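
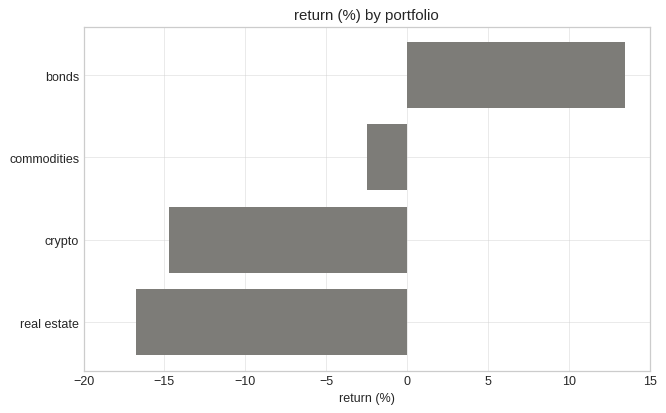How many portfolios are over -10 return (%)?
2

Above -10: bonds, commodities.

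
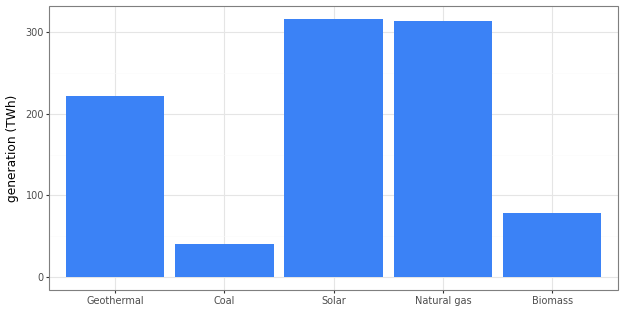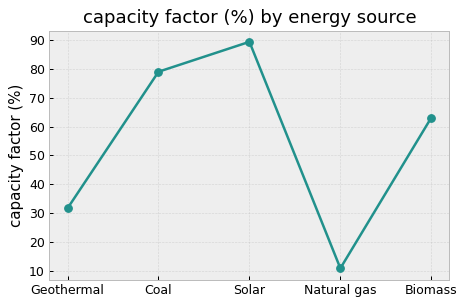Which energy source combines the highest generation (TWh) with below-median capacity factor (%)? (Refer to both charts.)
Chart 2 median capacity factor (%) ≈ 60; below-median energy sources: Geothermal, Natural gas. Among those, Natural gas has the highest generation (TWh) (≈ 300).

Natural gas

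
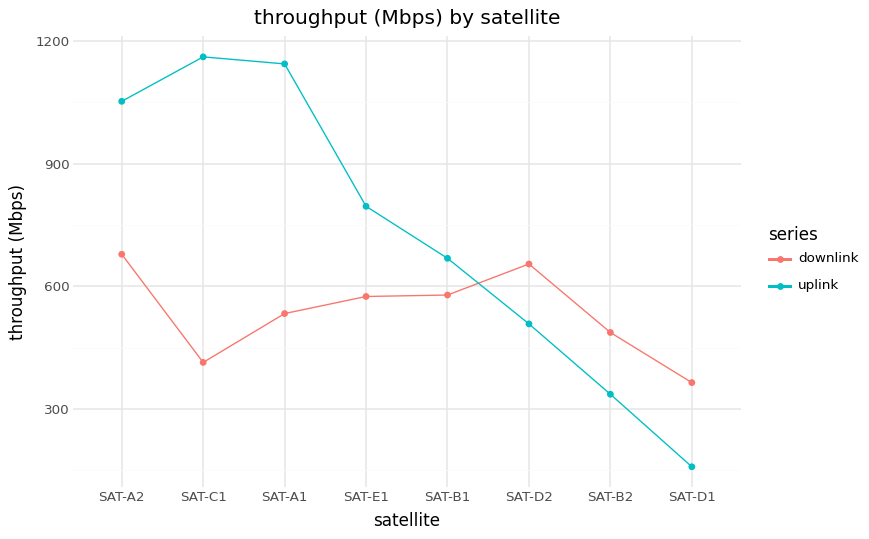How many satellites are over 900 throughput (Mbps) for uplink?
3

Above 900: SAT-A2, SAT-C1, SAT-A1.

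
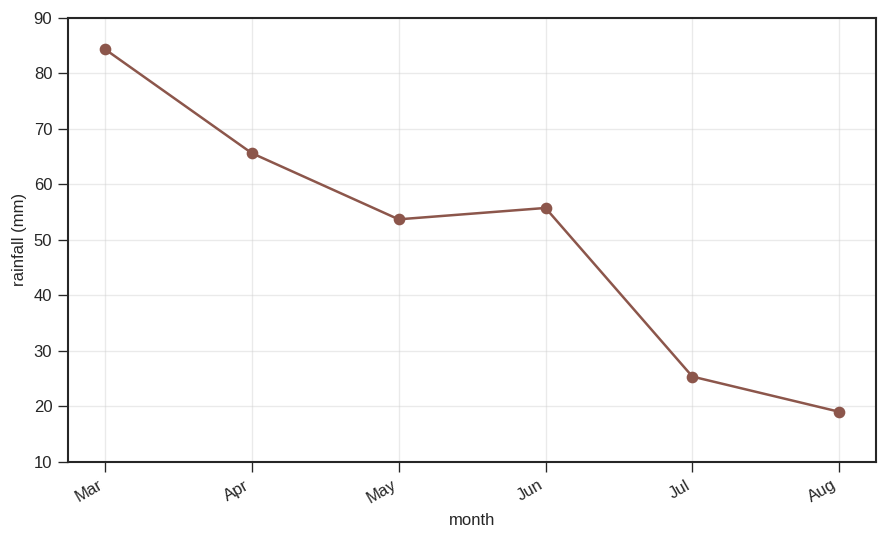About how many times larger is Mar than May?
≈ 1.6×

Mar ≈ 80, May ≈ 50; 80/50 ≈ 1.6.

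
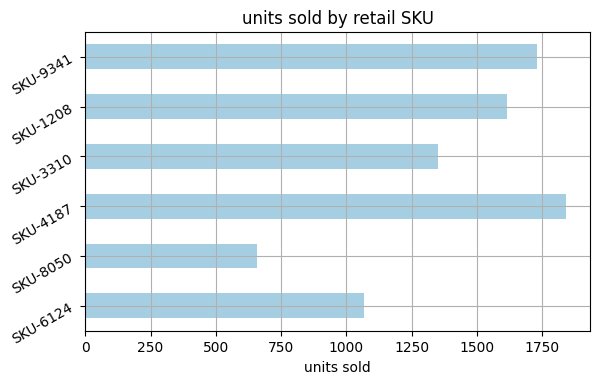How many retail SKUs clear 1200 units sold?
Above 1200: SKU-4187, SKU-3310, SKU-1208, SKU-9341.

4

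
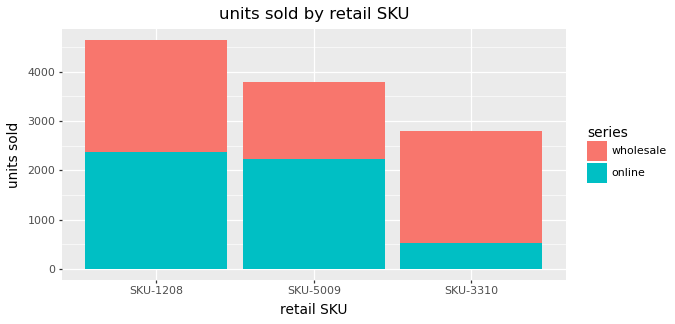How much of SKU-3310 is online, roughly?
≈ 500

online top ≈ 500, bottom ≈ 0; segment ≈ 500.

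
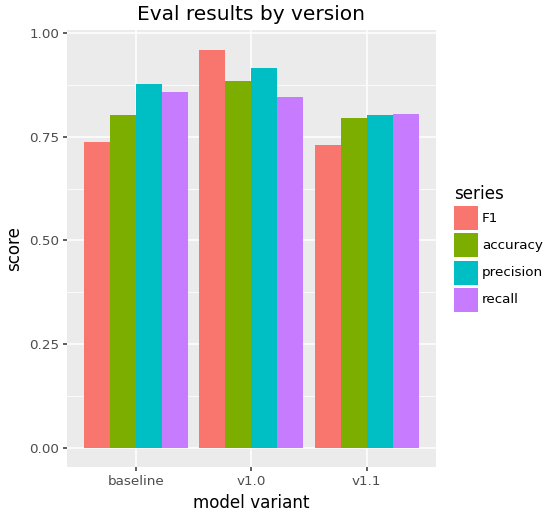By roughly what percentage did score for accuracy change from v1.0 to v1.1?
v1.0 ≈ 0.9, v1.1 ≈ 0.8; (0.8 − 0.9) / 0.9 ≈ -11.1%.

≈ -11.1%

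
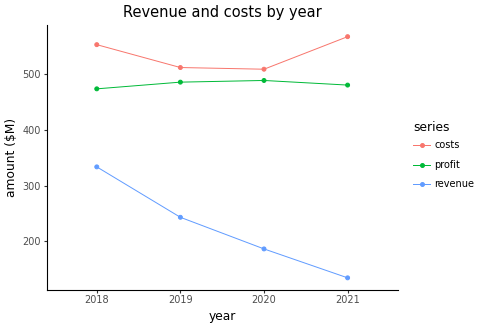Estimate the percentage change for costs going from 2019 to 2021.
2019 ≈ 500, 2021 ≈ 550; (550 − 500) / 500 ≈ +10%.

≈ +10%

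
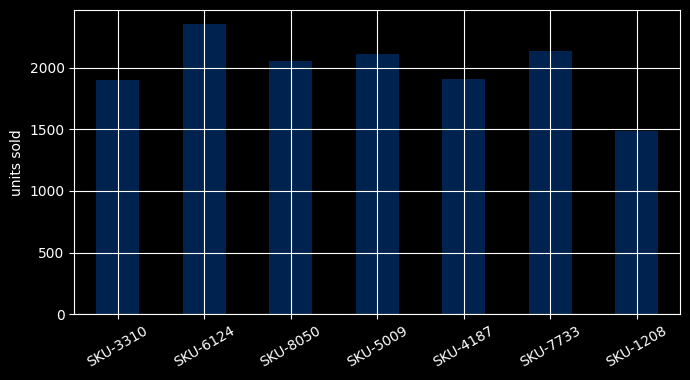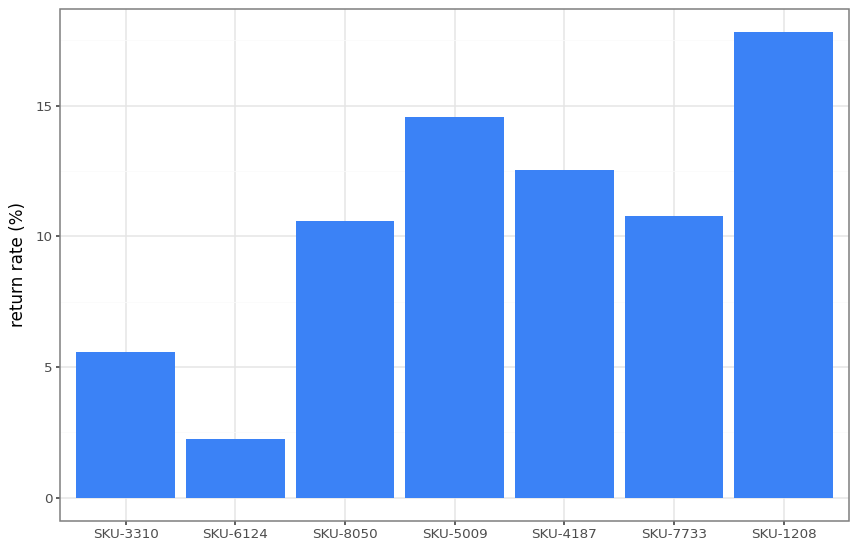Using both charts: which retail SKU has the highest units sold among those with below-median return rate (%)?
Chart 2 median return rate (%) ≈ 10; below-median retail SKUs: SKU-3310, SKU-6124, SKU-8050. Among those, SKU-6124 has the highest units sold (≈ 2500).

SKU-6124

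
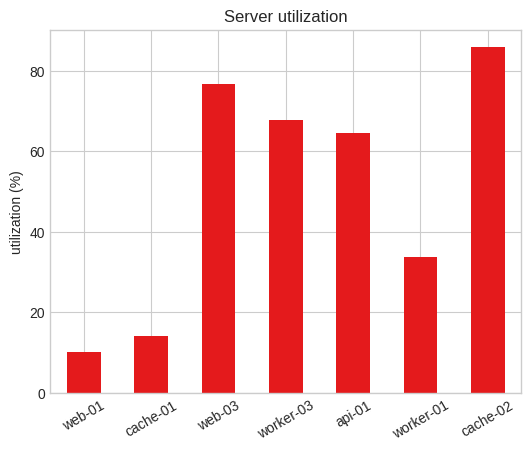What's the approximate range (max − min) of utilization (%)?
Max cache-02 ≈ 90, min web-01 ≈ 10; range ≈ 80.

≈ 80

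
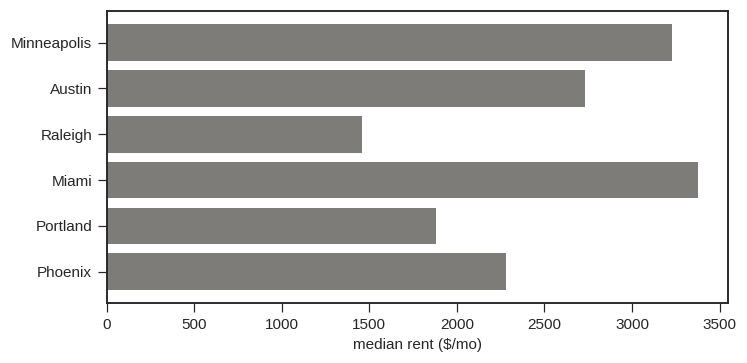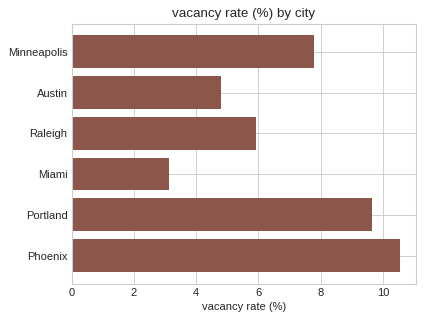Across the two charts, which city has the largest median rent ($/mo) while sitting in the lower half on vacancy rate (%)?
Chart 2 median vacancy rate (%) ≈ 7; below-median cities: Austin, Raleigh, Miami. Among those, Miami has the highest median rent ($/mo) (≈ 3500).

Miami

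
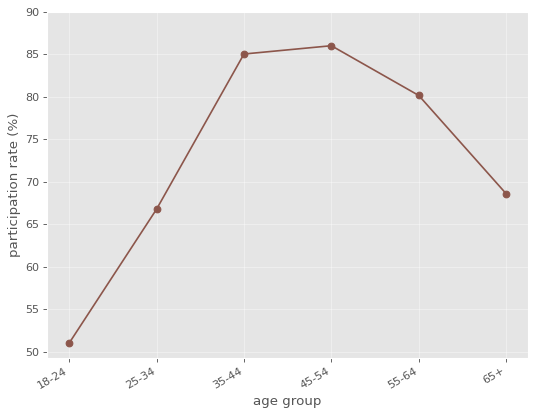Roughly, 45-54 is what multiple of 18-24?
≈ 1.7×

45-54 ≈ 85, 18-24 ≈ 50; 85/50 ≈ 1.7.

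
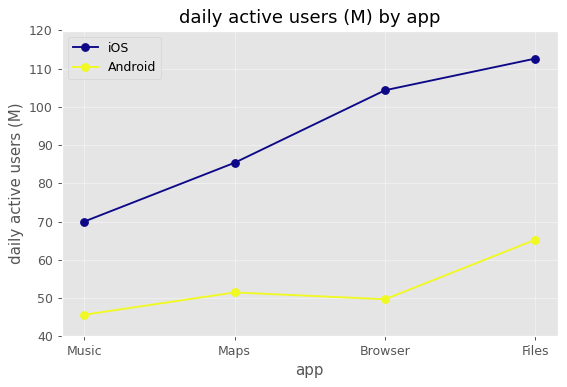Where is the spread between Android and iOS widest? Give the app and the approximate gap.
Browser: Android ≈ 50, iOS ≈ 100 → gap ≈ 50. Next-largest (Files) is only ≈ 40.

Browser, ≈ 50 M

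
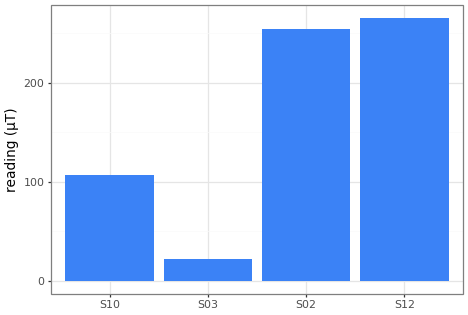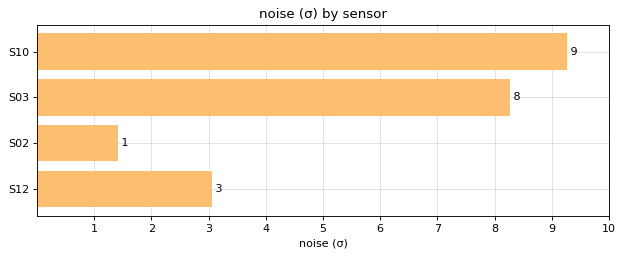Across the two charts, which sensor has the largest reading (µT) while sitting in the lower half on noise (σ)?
Chart 2 median noise (σ) ≈ 6; below-median sensors: S02, S12. Among those, S12 has the highest reading (µT) (≈ 275).

S12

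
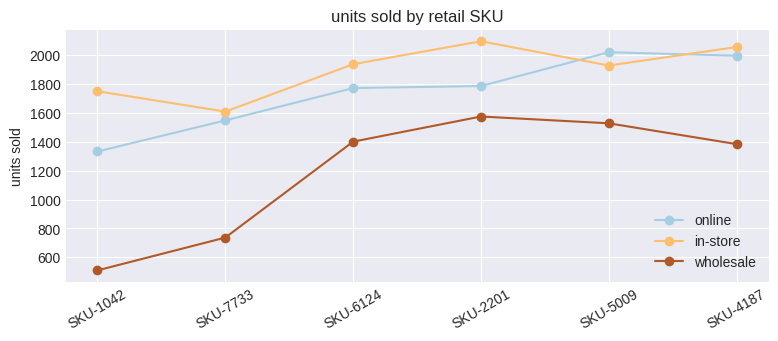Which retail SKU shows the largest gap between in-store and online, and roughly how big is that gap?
SKU-1042: in-store ≈ 1800, online ≈ 1400 → gap ≈ 400. Next-largest (SKU-2201) is only ≈ 200.

SKU-1042, ≈ 400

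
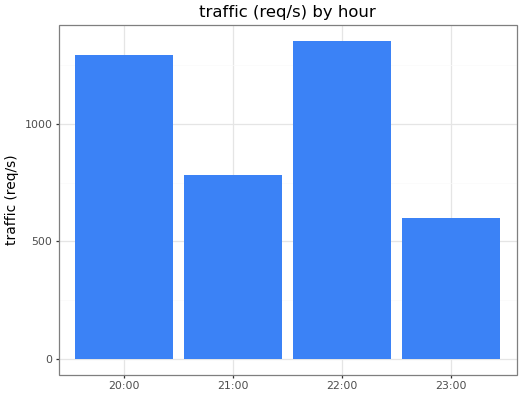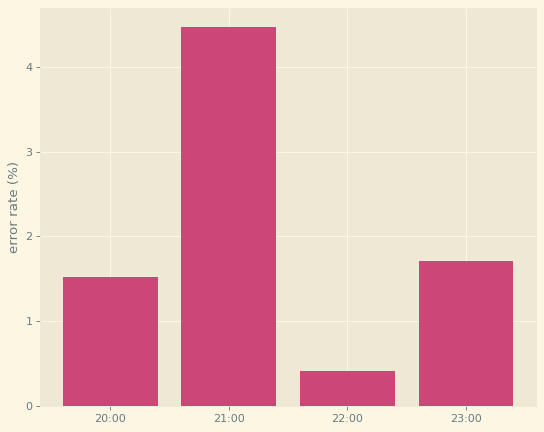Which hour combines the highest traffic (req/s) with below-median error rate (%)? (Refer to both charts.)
22:00

Chart 2 median error rate (%) ≈ 1.5; below-median hours: 20:00, 22:00. Among those, 22:00 has the highest traffic (req/s) (≈ 1400).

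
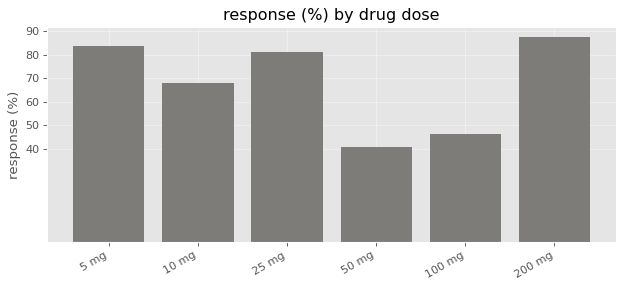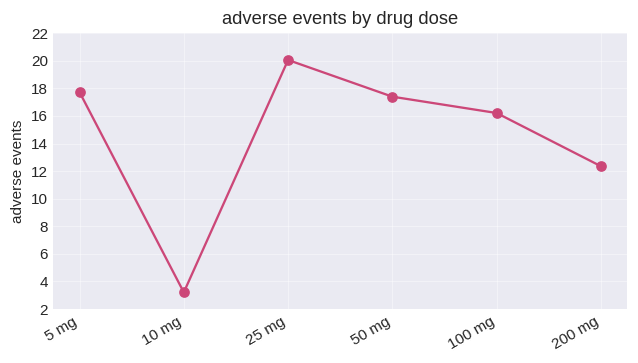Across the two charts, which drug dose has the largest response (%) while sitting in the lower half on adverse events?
200 mg

Chart 2 median adverse events ≈ 16; below-median drug doses: 10 mg, 100 mg, 200 mg. Among those, 200 mg has the highest response (%) (≈ 90).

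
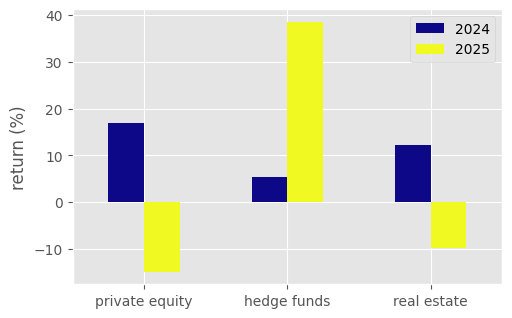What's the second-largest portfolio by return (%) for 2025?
real estate

Top 3 for 2025: hedge funds ≈ 40, real estate ≈ -10, private equity ≈ -15.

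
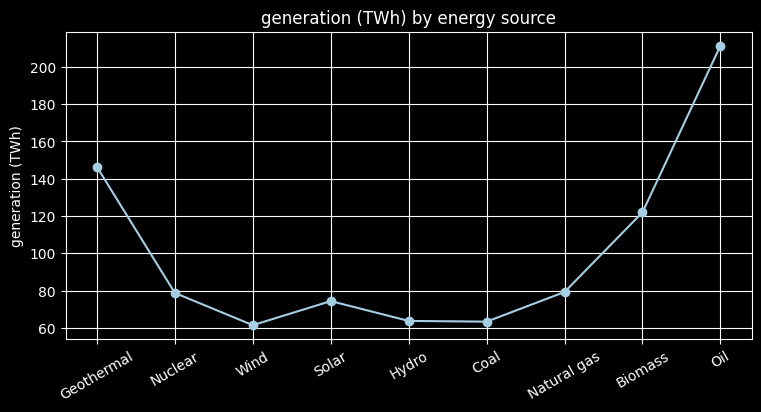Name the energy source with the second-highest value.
Top 3: Oil ≈ 220, Geothermal ≈ 140, Biomass ≈ 120.

Geothermal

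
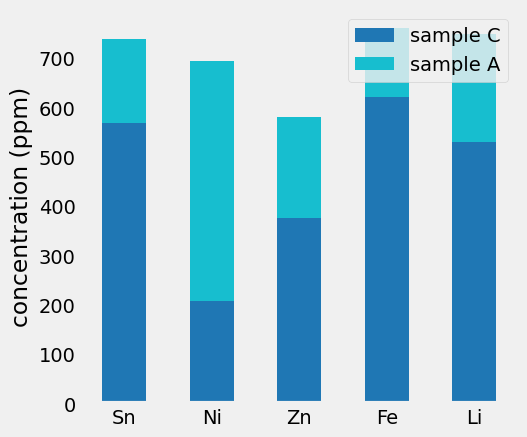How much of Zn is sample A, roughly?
sample A top ≈ 600, bottom ≈ 400; segment ≈ 200.

≈ 200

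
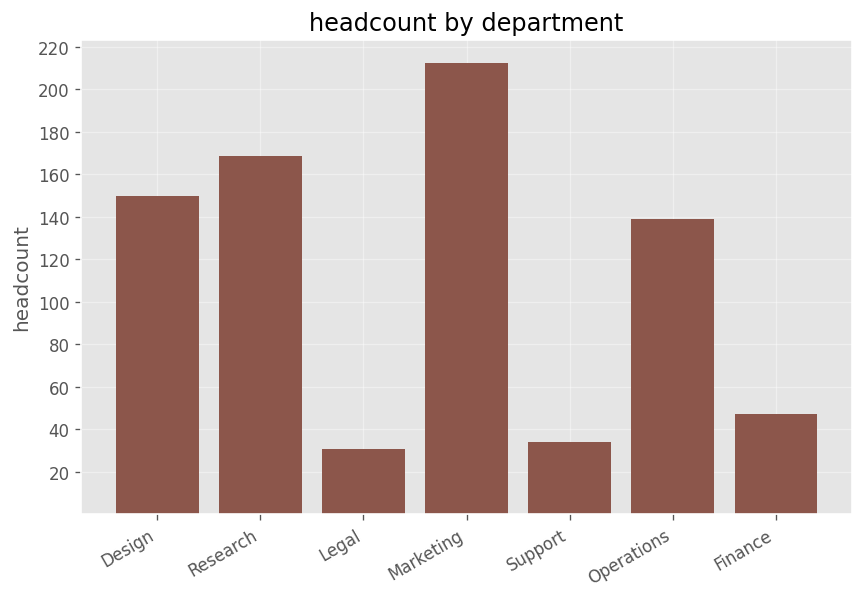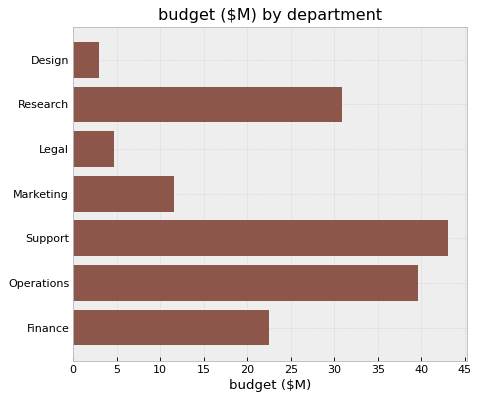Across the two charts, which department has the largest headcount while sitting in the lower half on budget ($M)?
Marketing

Chart 2 median budget ($M) ≈ 20; below-median departments: Design, Legal, Marketing. Among those, Marketing has the highest headcount (≈ 220).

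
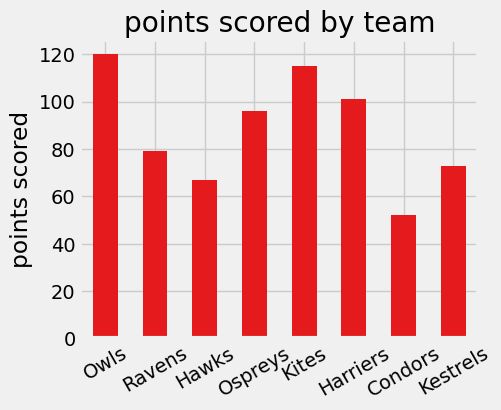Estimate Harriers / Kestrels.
Harriers ≈ 100, Kestrels ≈ 70; 100/70 ≈ 1.43.

≈ 1.43×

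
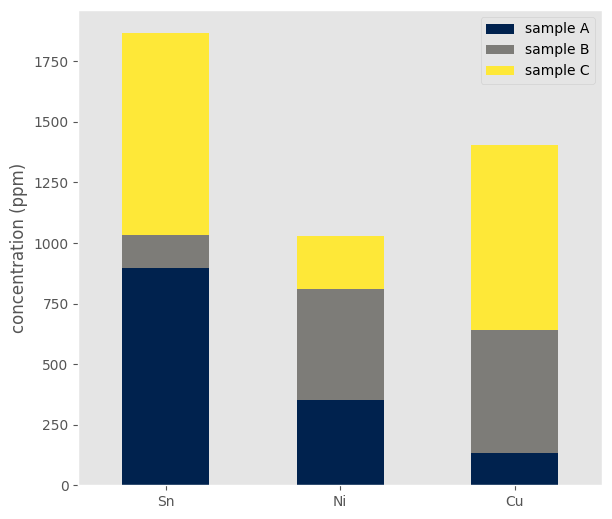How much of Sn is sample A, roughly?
≈ 800

sample A top ≈ 800, bottom ≈ 0; segment ≈ 800.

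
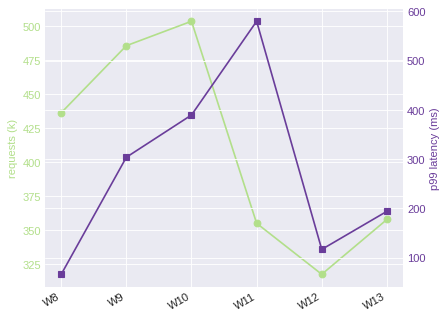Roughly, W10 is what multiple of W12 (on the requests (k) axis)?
W10 ≈ 500, W12 ≈ 320; 500/320 ≈ 1.56.

≈ 1.56×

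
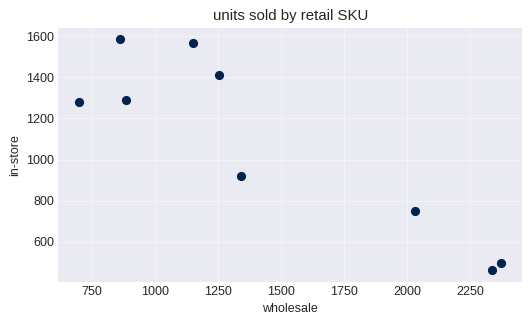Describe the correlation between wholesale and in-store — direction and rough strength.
negative, strong

Points are negatively correlated; strong (|r| ≈ 0.9).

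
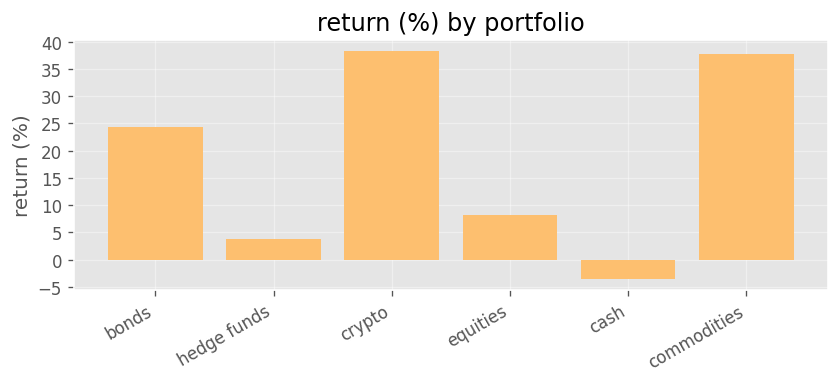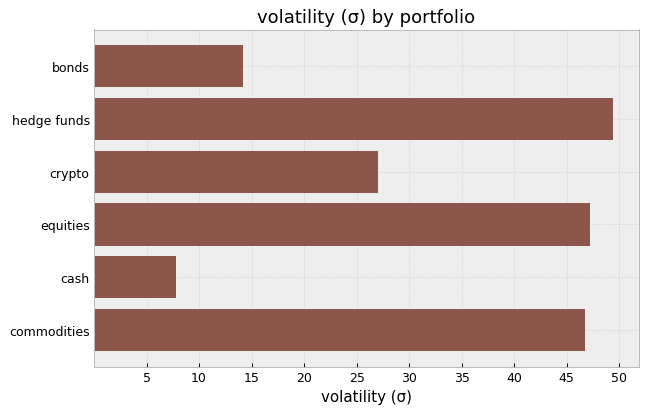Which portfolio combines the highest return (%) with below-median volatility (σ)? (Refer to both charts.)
Chart 2 median volatility (σ) ≈ 35; below-median portfolios: bonds, crypto, cash. Among those, crypto has the highest return (%) (≈ 40).

crypto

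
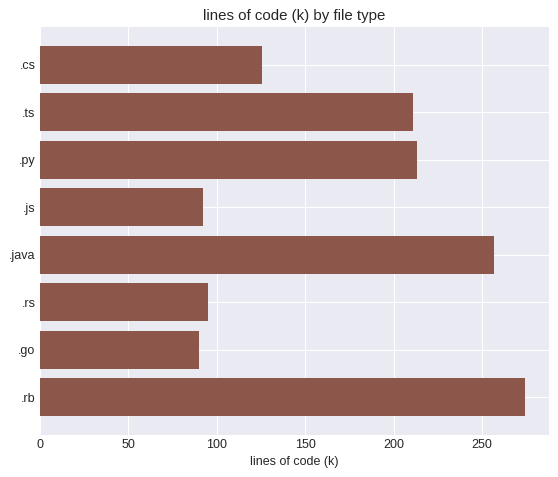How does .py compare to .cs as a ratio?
≈ 1.8×

.py ≈ 225, .cs ≈ 125; 225/125 ≈ 1.8.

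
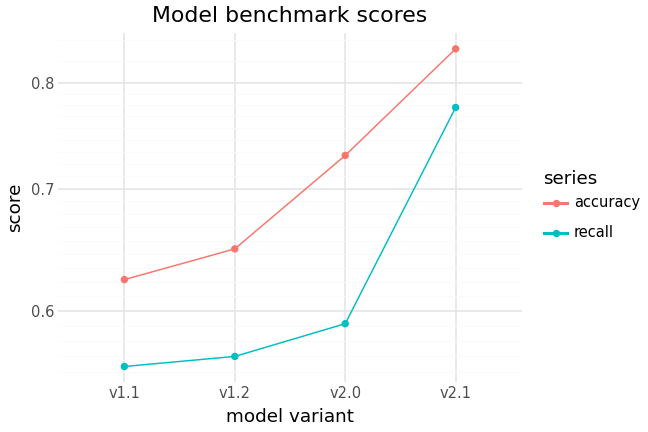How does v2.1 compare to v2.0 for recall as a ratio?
≈ 1.33×

v2.1 ≈ 0.80, v2.0 ≈ 0.60; 0.80/0.60 ≈ 1.33.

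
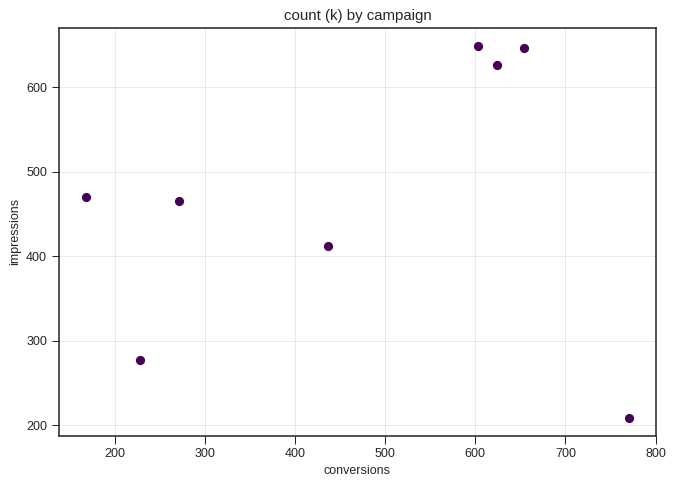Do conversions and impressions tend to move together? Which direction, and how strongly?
Points are roughly uncorrelated; weak (|r| ≈ 0.2).

no clear correlation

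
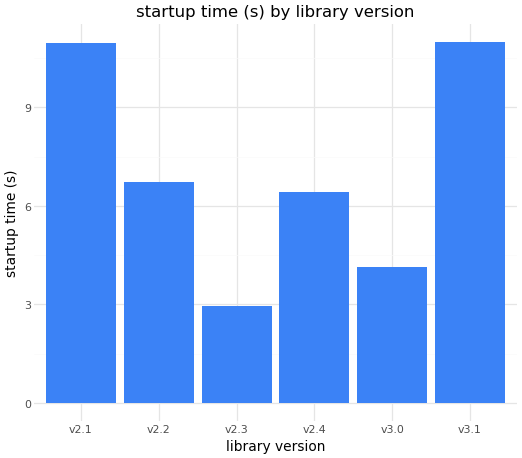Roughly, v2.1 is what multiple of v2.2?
v2.1 ≈ 11, v2.2 ≈ 7; 11/7 ≈ 1.57.

≈ 1.57×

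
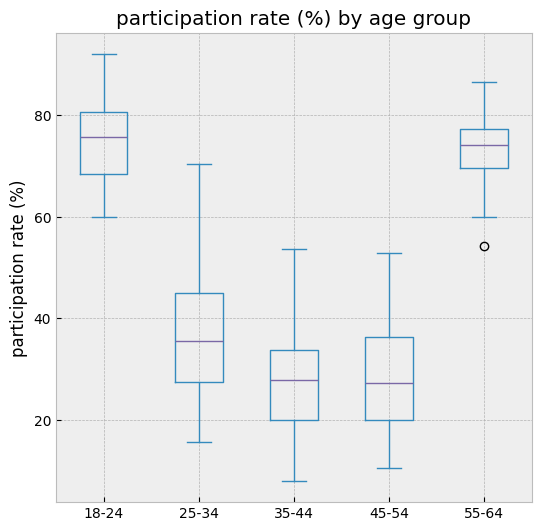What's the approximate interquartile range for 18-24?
≈ 10

Q3 ≈ 80, Q1 ≈ 70; IQR ≈ 10.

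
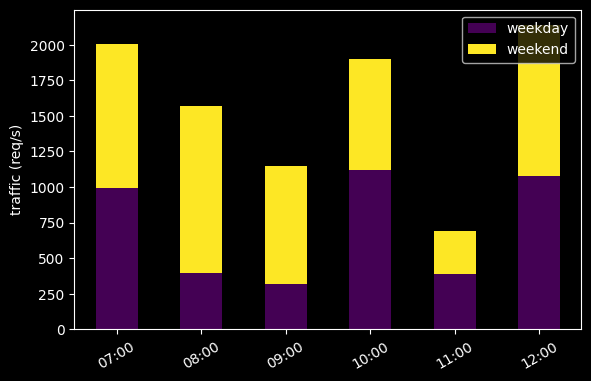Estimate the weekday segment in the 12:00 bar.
≈ 1000

weekday top ≈ 1000, bottom ≈ 0; segment ≈ 1000.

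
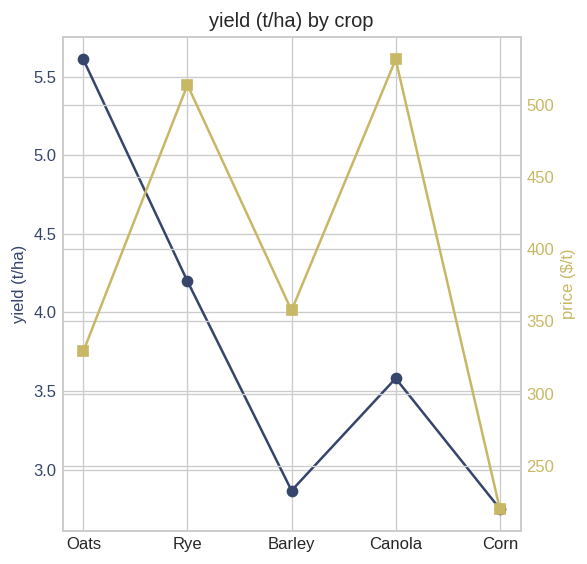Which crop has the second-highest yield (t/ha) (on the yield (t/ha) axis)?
Rye

Top 3 (on the yield (t/ha) axis): Oats ≈ 5.5, Rye ≈ 4.0, Canola ≈ 3.5.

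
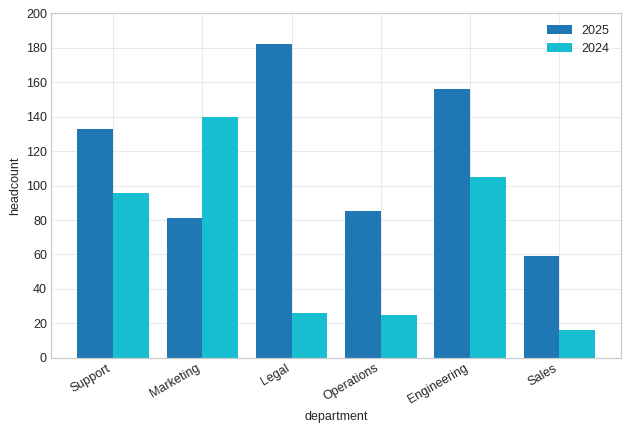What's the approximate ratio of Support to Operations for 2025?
Support ≈ 140, Operations ≈ 80; 140/80 ≈ 1.75.

≈ 1.75×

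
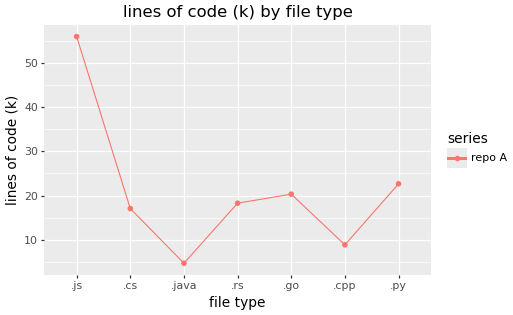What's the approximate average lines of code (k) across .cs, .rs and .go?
≈ 18

(15 + 20 + 20) / 3 ≈ 18.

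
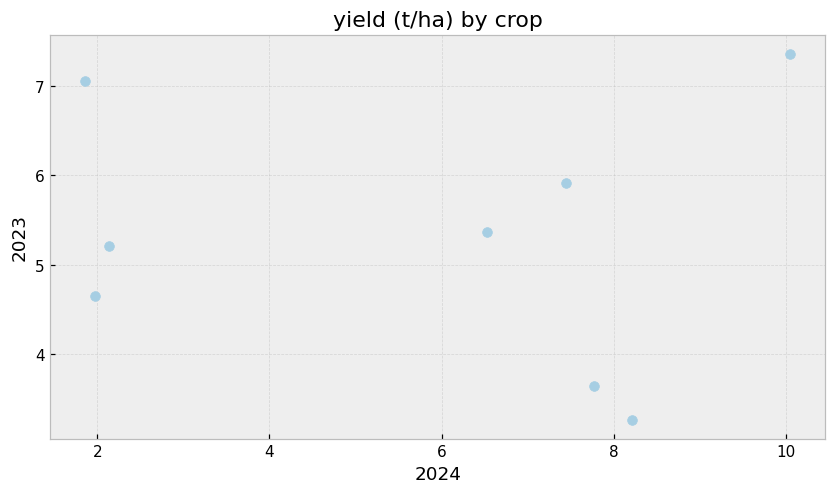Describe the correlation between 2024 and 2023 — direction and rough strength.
no clear correlation

Points are roughly uncorrelated; weak (|r| ≈ 0.1).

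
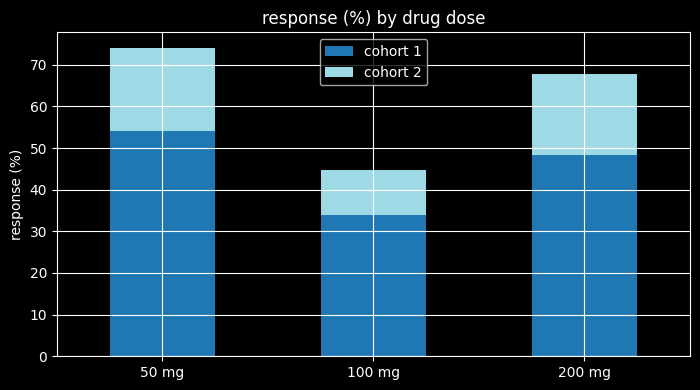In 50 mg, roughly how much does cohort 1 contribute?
≈ 50

cohort 1 top ≈ 50, bottom ≈ 0; segment ≈ 50.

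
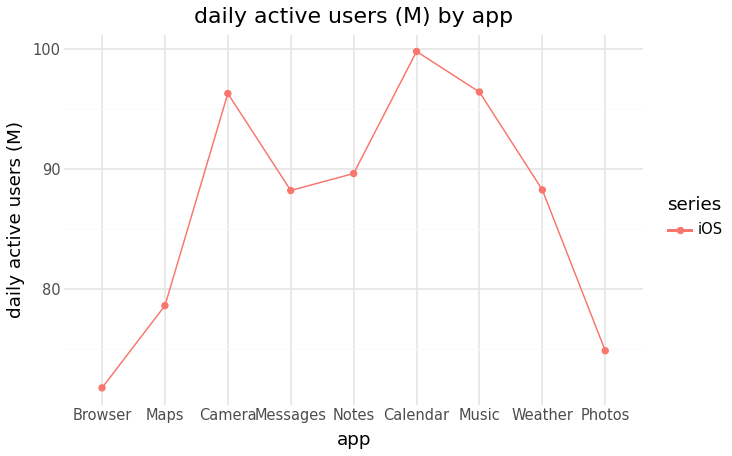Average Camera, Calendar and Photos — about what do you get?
≈ 90

(95 + 100 + 75) / 3 ≈ 90.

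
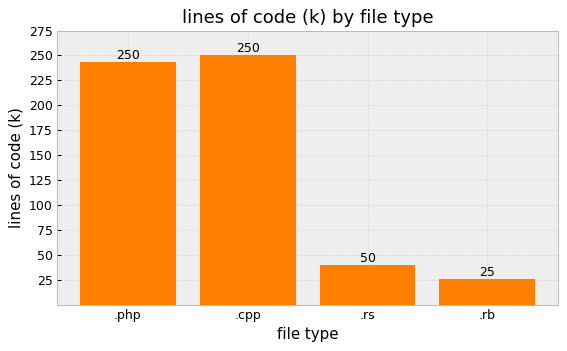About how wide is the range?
Max .cpp ≈ 250, min .rb ≈ 25; range ≈ 225.

≈ 225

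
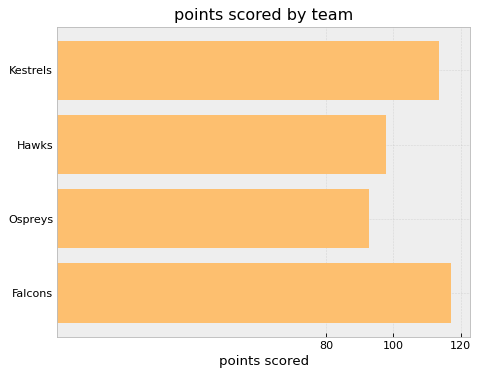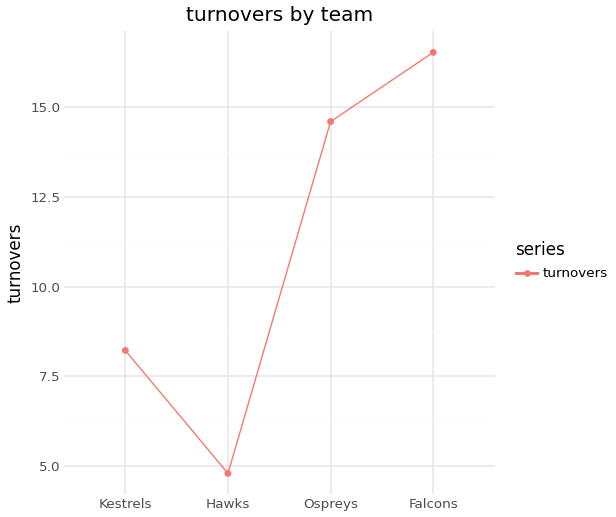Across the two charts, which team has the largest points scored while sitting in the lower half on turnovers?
Chart 2 median turnovers ≈ 12; below-median teams: Kestrels, Hawks. Among those, Kestrels has the highest points scored (≈ 120).

Kestrels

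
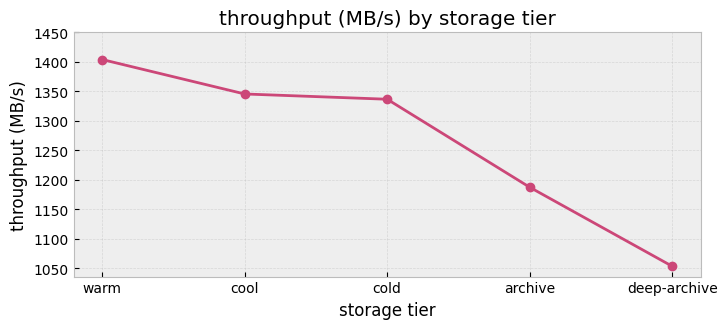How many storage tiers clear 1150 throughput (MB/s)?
Above 1150: warm, cool, cold, archive.

4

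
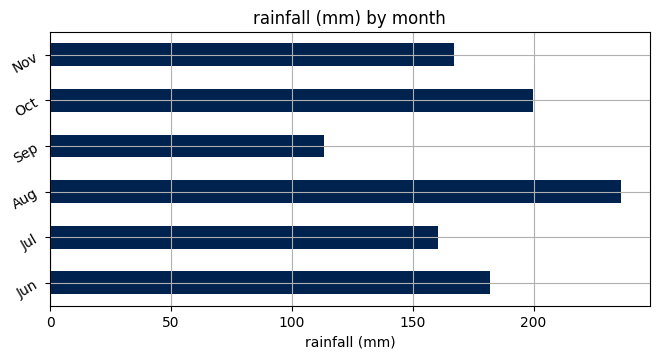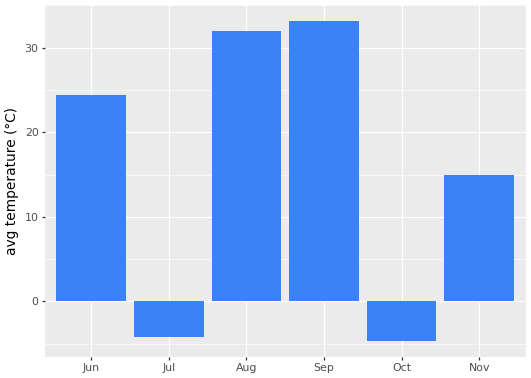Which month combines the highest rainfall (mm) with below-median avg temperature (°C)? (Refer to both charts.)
Chart 2 median avg temperature (°C) ≈ 20; below-median months: Jul, Oct, Nov. Among those, Oct has the highest rainfall (mm) (≈ 200).

Oct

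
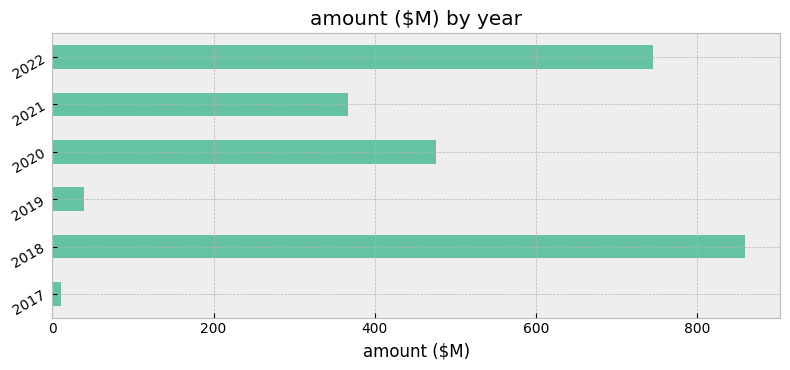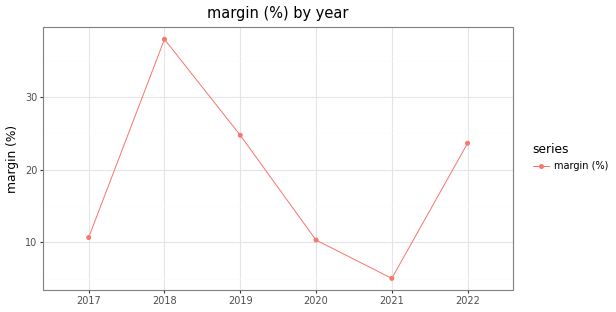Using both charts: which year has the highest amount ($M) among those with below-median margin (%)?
Chart 2 median margin (%) ≈ 15; below-median years: 2017, 2020, 2021. Among those, 2020 has the highest amount ($M) (≈ 500).

2020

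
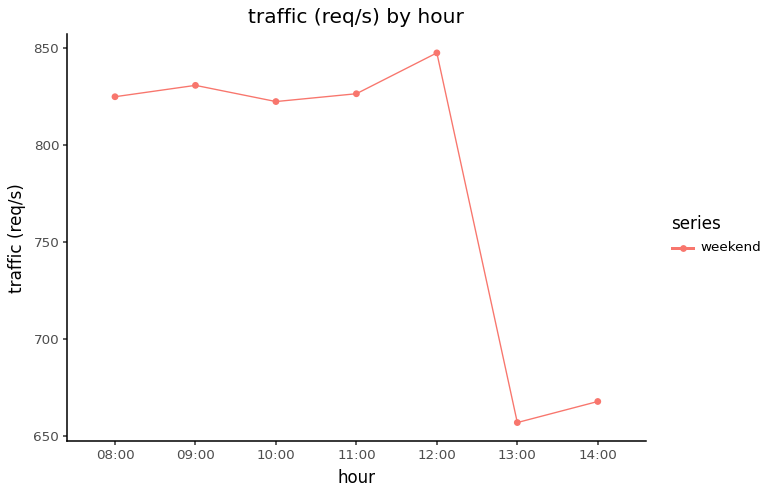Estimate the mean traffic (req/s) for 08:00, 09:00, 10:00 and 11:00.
≈ 825

(820 + 840 + 820 + 820) / 4 ≈ 825.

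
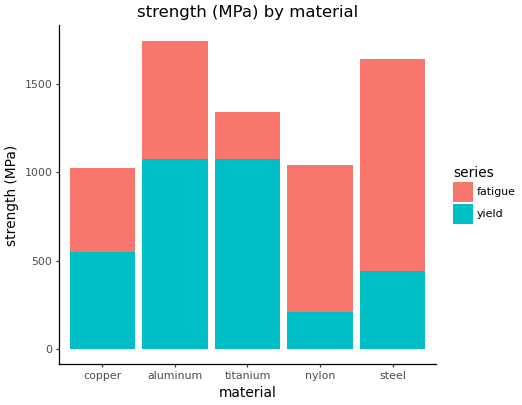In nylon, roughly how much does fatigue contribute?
≈ 800

fatigue top ≈ 1000, bottom ≈ 200; segment ≈ 800.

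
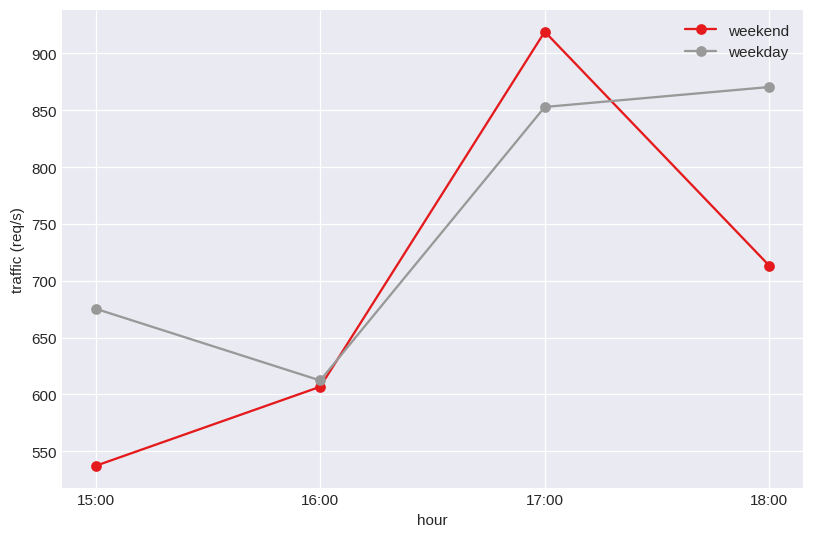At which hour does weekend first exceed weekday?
17:00

16:00: weekend ≈ 600 vs weekday ≈ 600 (not yet); 17:00: weekend ≈ 900 vs weekday ≈ 850 (first crossover).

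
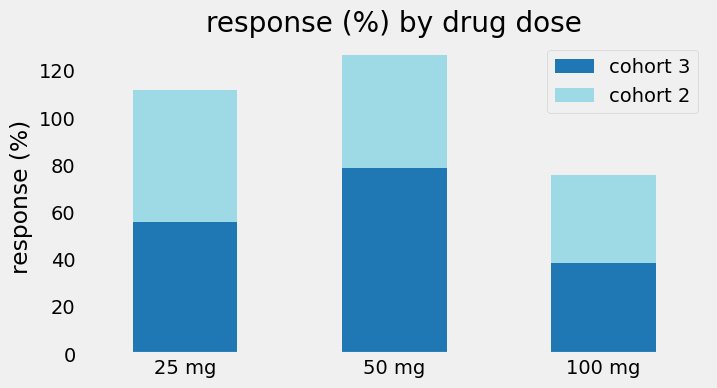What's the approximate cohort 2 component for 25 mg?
≈ 60

cohort 2 top ≈ 120, bottom ≈ 60; segment ≈ 60.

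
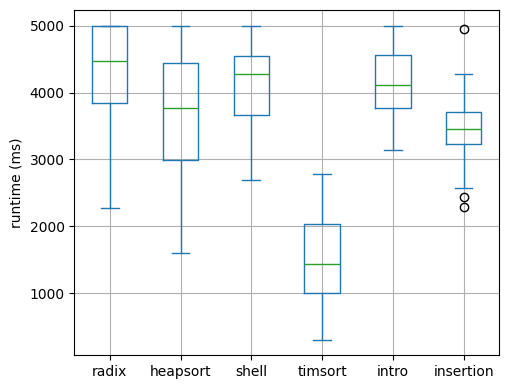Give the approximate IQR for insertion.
≈ 500

Q3 ≈ 3500, Q1 ≈ 3000; IQR ≈ 500.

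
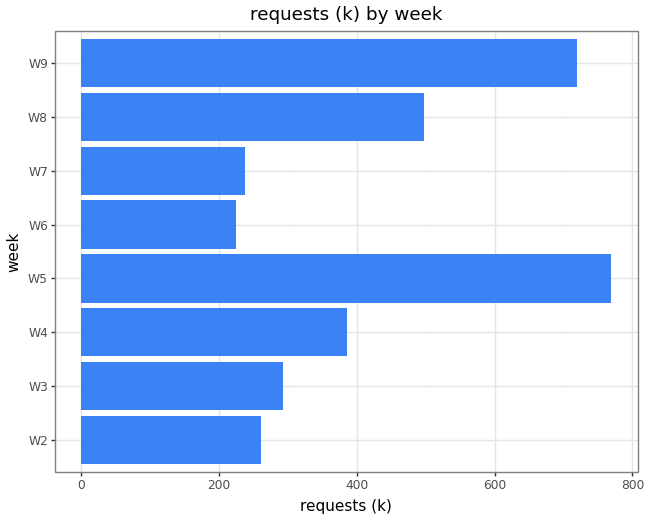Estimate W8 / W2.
≈ 1.67×

W8 ≈ 500, W2 ≈ 300; 500/300 ≈ 1.67.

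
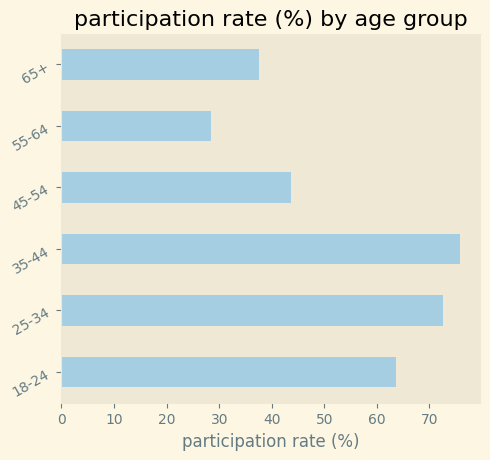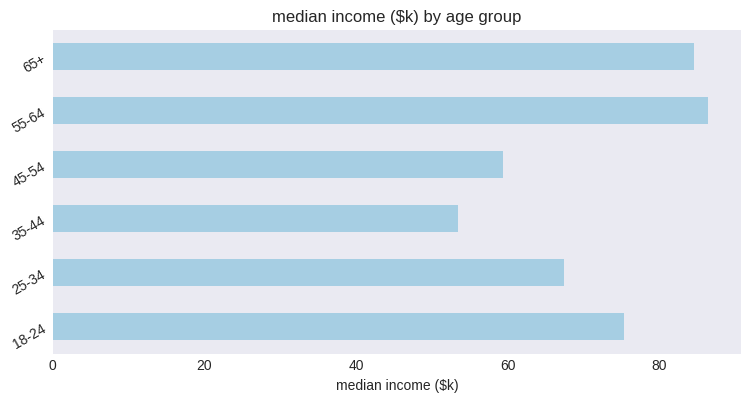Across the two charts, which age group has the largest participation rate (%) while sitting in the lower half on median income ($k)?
35-44

Chart 2 median median income ($k) ≈ 70; below-median age groups: 25-34, 35-44, 45-54. Among those, 35-44 has the highest participation rate (%) (≈ 80).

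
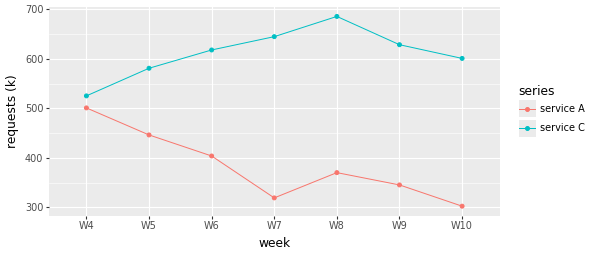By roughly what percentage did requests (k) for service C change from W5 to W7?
W5 ≈ 600, W7 ≈ 650; (650 − 600) / 600 ≈ +8.3%.

≈ +8.3%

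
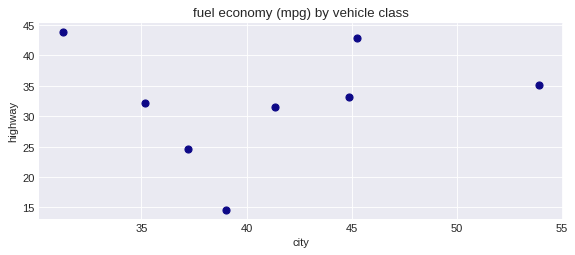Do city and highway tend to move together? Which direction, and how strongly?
Points are roughly uncorrelated; weak (|r| ≈ 0.1).

no clear correlation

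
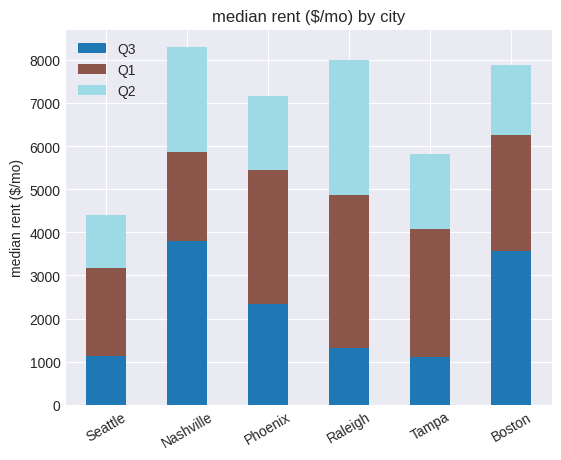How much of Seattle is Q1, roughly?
Q1 top ≈ 3000, bottom ≈ 1000; segment ≈ 2000.

≈ 2000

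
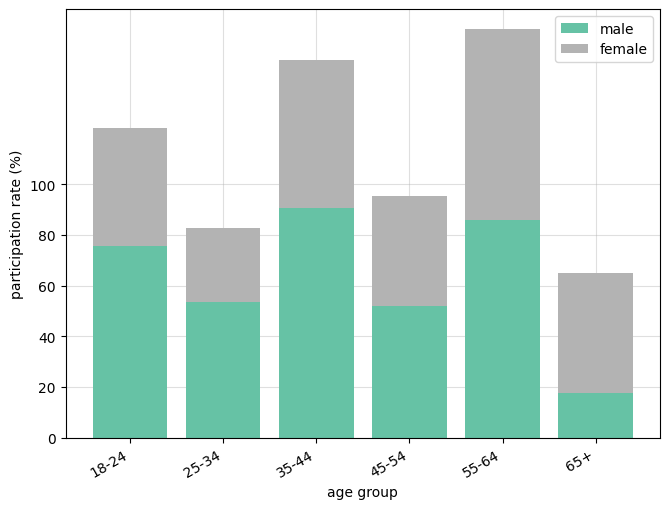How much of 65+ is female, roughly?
≈ 40

female top ≈ 60, bottom ≈ 20; segment ≈ 40.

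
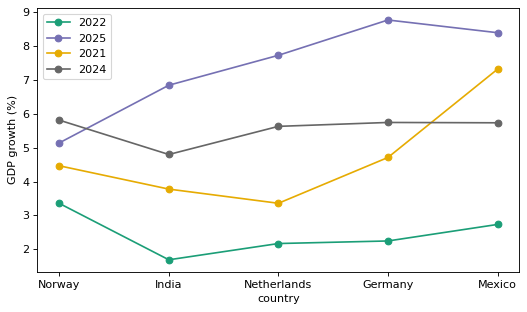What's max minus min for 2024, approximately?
Max Norway ≈ 6, min India ≈ 5; range ≈ 1.

≈ 1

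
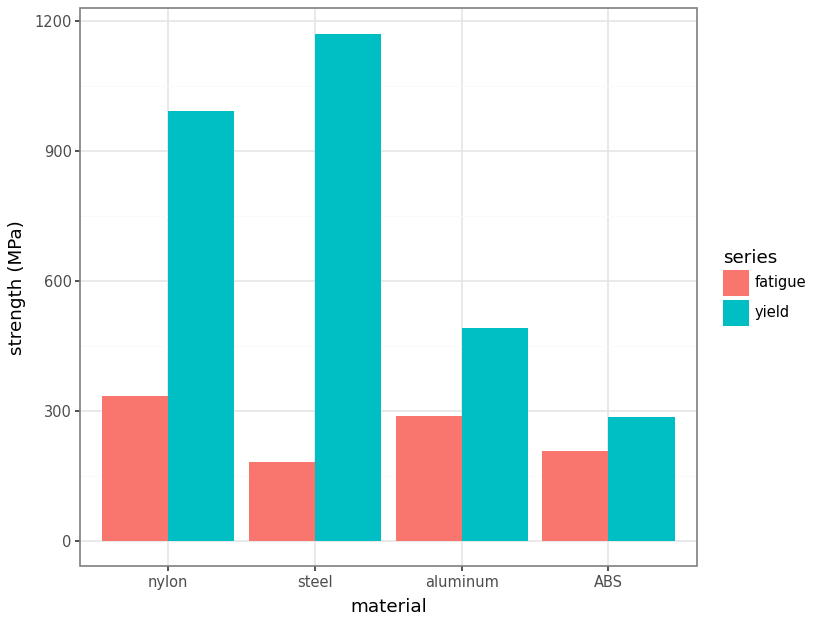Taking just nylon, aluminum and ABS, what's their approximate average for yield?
≈ 600

(1000 + 500 + 300) / 3 ≈ 600.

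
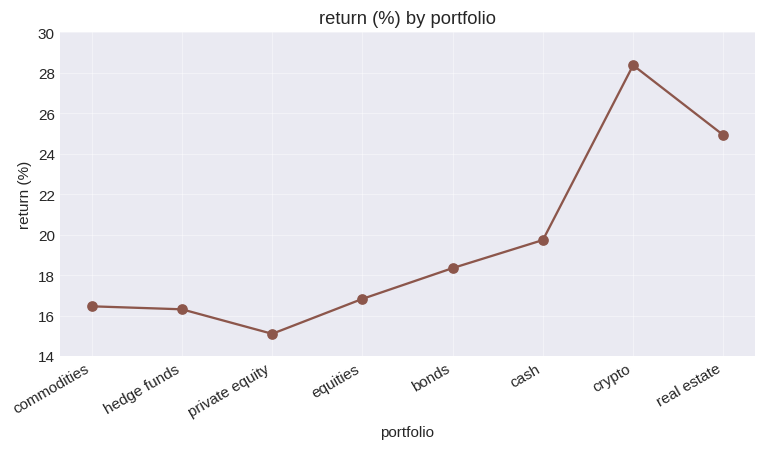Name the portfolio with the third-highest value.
Top 4: crypto ≈ 28, real estate ≈ 24, cash ≈ 20, bonds ≈ 18.

cash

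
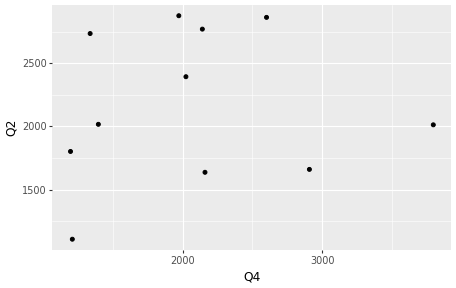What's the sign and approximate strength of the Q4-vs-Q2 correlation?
Points are roughly uncorrelated; weak (|r| ≈ 0.1).

no clear correlation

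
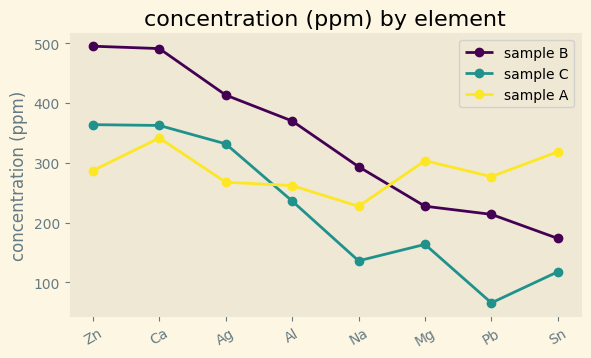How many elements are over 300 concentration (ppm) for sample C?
3

Above 300: Zn, Ca, Ag.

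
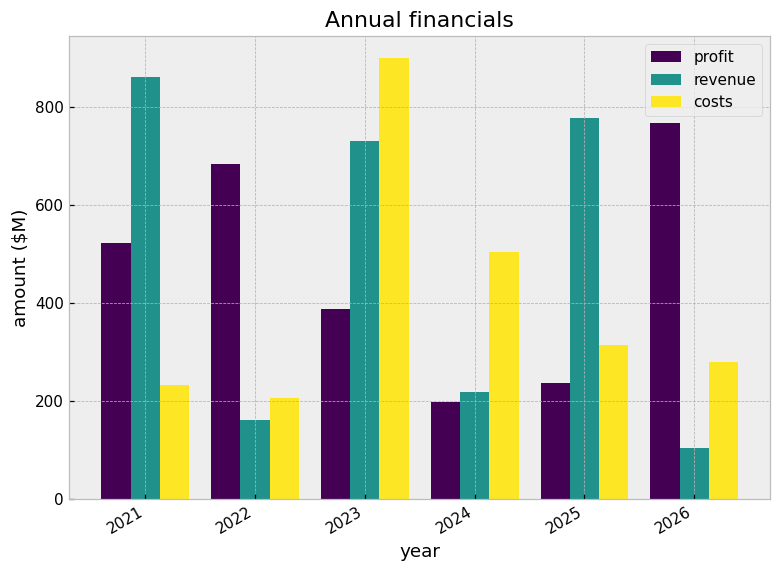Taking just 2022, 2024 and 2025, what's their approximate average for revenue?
(200 + 200 + 800) / 3 ≈ 400.

≈ 400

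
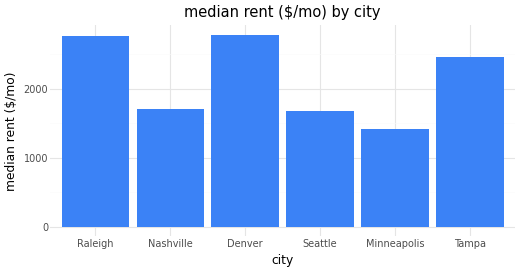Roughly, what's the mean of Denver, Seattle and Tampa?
(3000 + 1500 + 2500) / 3 ≈ 2333.

≈ 2333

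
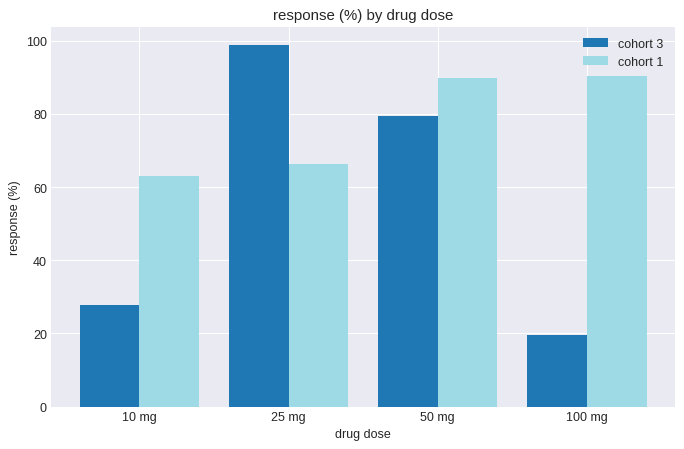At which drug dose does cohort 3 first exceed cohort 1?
25 mg

10 mg: cohort 3 ≈ 30 vs cohort 1 ≈ 60 (not yet); 25 mg: cohort 3 ≈ 100 vs cohort 1 ≈ 70 (first crossover).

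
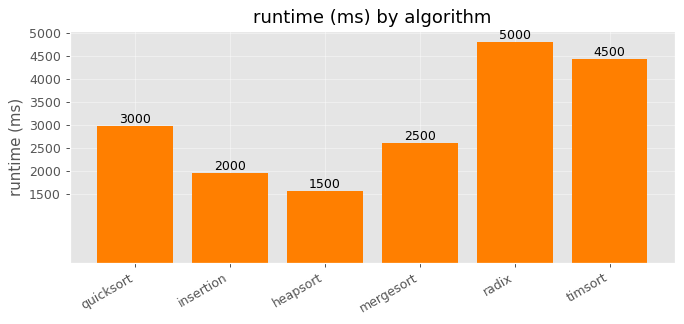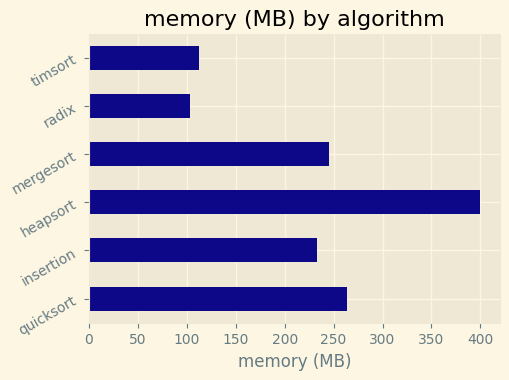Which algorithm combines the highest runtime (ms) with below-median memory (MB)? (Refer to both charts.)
radix

Chart 2 median memory (MB) ≈ 250; below-median algorithms: insertion, radix, timsort. Among those, radix has the highest runtime (ms) (≈ 5000).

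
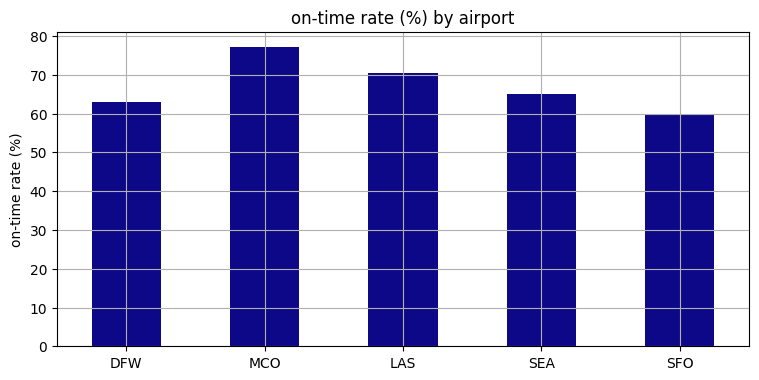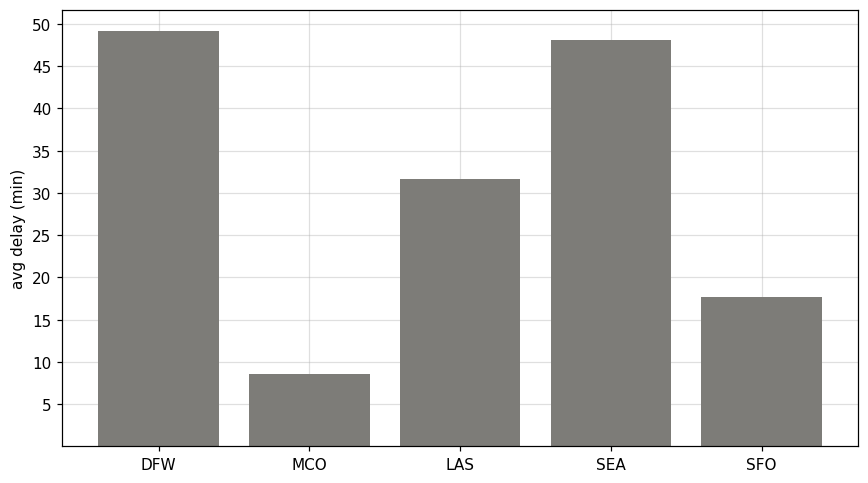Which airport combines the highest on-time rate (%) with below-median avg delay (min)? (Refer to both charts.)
Chart 2 median avg delay (min) ≈ 30; below-median airports: MCO, SFO. Among those, MCO has the highest on-time rate (%) (≈ 80).

MCO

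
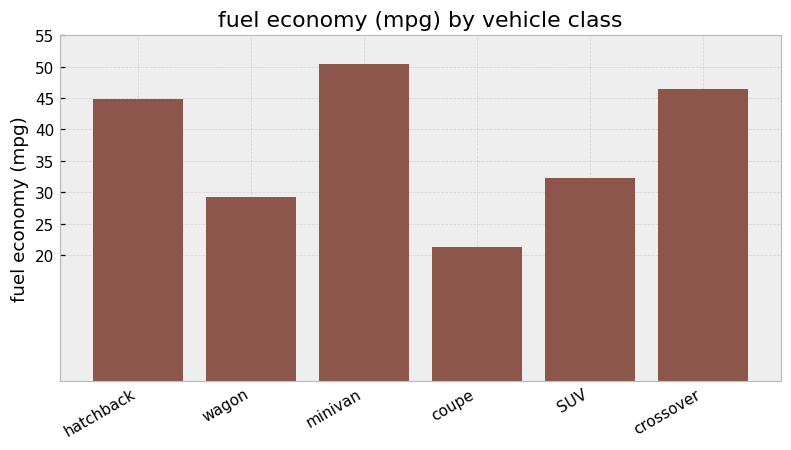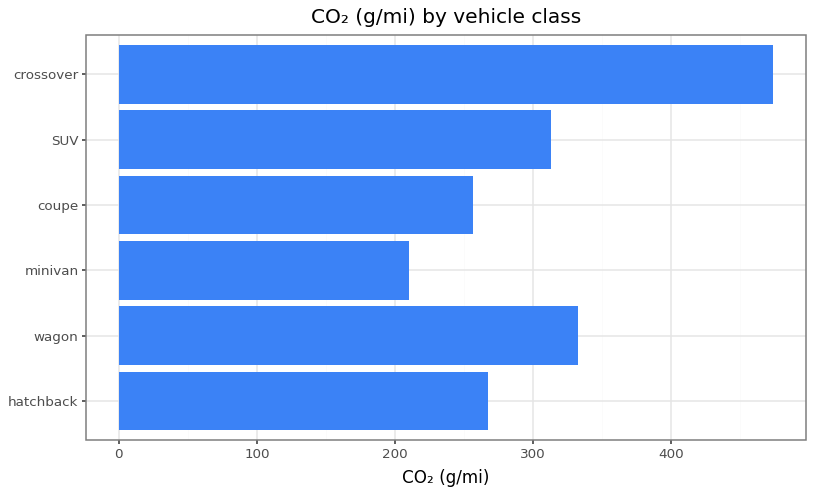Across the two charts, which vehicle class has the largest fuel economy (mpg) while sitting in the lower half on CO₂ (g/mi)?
Chart 2 median CO₂ (g/mi) ≈ 300; below-median vehicle classes: hatchback, minivan, coupe. Among those, minivan has the highest fuel economy (mpg) (≈ 50).

minivan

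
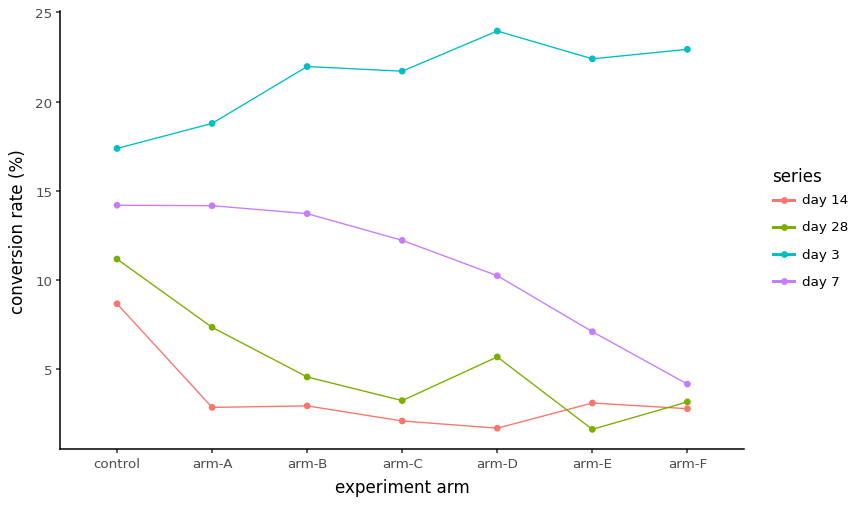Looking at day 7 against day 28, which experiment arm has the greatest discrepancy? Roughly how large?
arm-B: day 7 ≈ 14, day 28 ≈ 4 → gap ≈ 10. Next-largest (arm-C) is only ≈ 8.

arm-B, ≈ 10 %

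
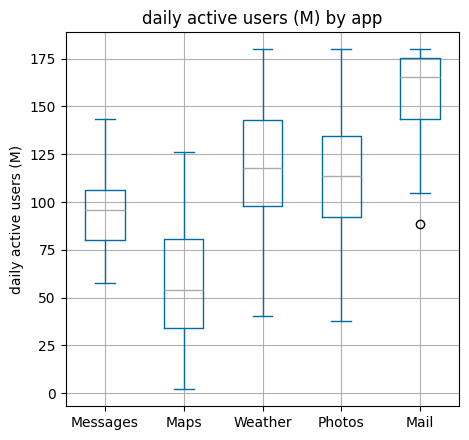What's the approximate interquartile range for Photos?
Q3 ≈ 130, Q1 ≈ 90; IQR ≈ 40.

≈ 40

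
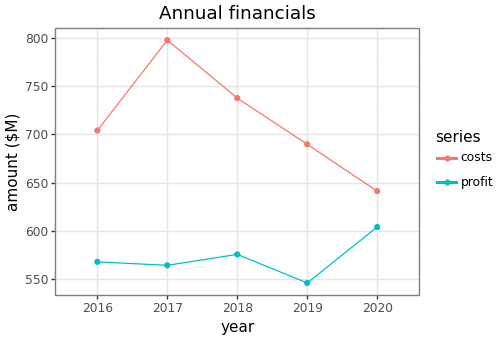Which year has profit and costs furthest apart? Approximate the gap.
2017: profit ≈ 575, costs ≈ 800 → gap ≈ 225. Next-largest (2018) is only ≈ 175.

2017, ≈ 225 $M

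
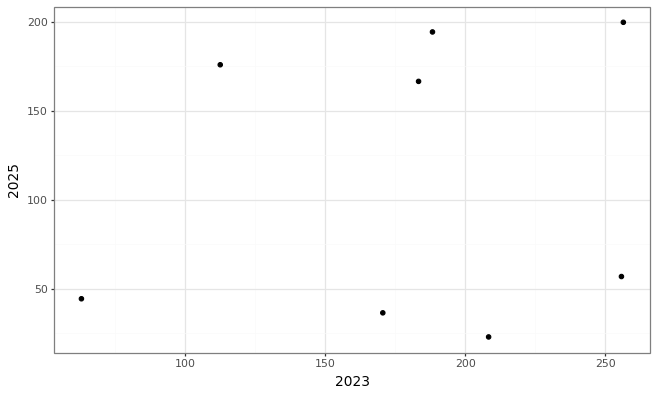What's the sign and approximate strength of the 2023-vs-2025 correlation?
no clear correlation

Points are roughly uncorrelated; weak (|r| ≈ 0.1).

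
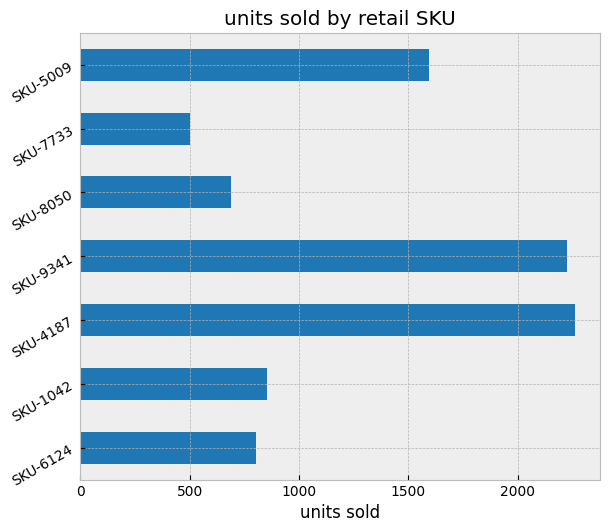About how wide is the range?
Max SKU-4187 ≈ 2200, min SKU-7733 ≈ 600; range ≈ 1600.

≈ 1600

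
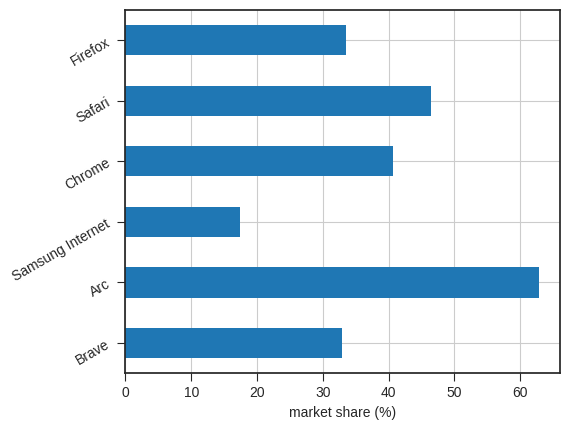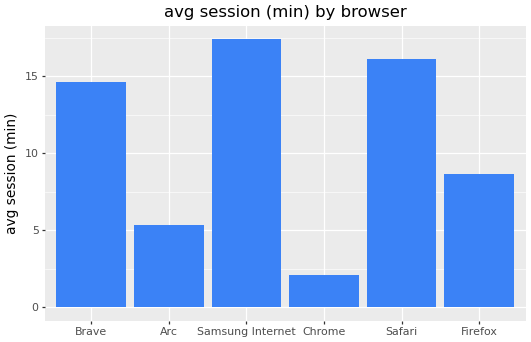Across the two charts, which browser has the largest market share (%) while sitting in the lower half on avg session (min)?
Arc

Chart 2 median avg session (min) ≈ 12; below-median browsers: Arc, Chrome, Firefox. Among those, Arc has the highest market share (%) (≈ 60).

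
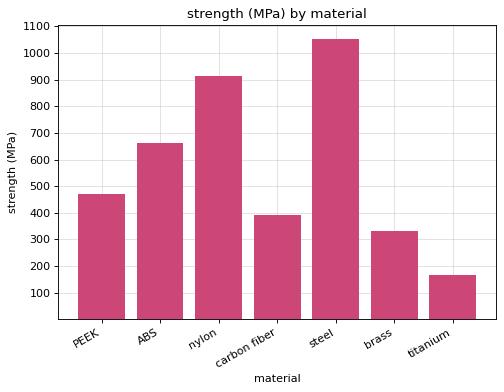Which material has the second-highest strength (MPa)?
nylon

Top 3: steel ≈ 1100, nylon ≈ 900, ABS ≈ 700.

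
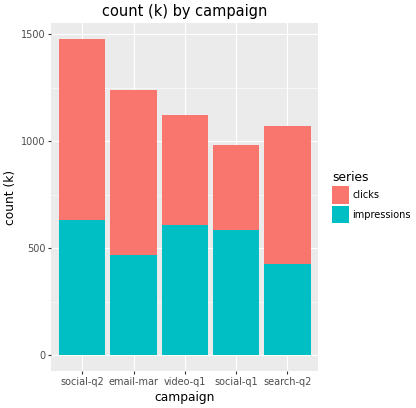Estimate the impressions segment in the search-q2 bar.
≈ 400

impressions top ≈ 400, bottom ≈ 0; segment ≈ 400.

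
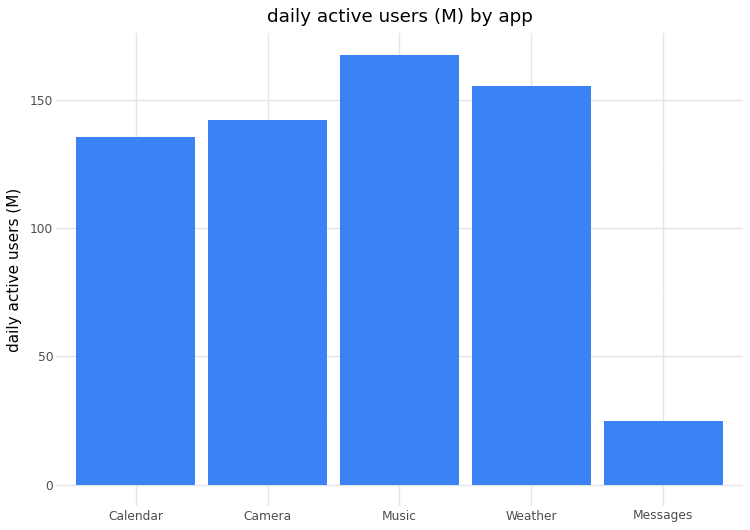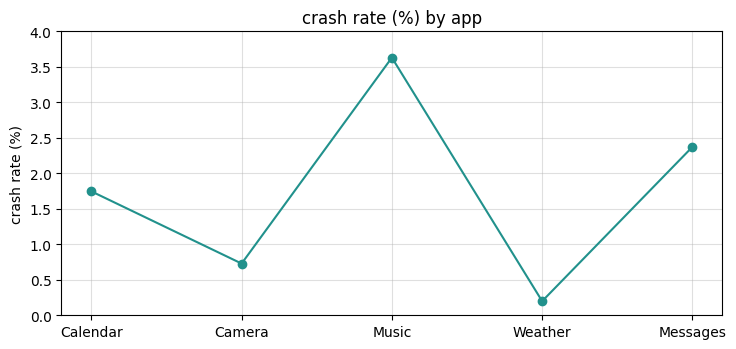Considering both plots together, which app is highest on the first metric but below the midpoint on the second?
Weather

Chart 2 median crash rate (%) ≈ 1.5; below-median apps: Camera, Weather. Among those, Weather has the highest daily active users (M) (≈ 160).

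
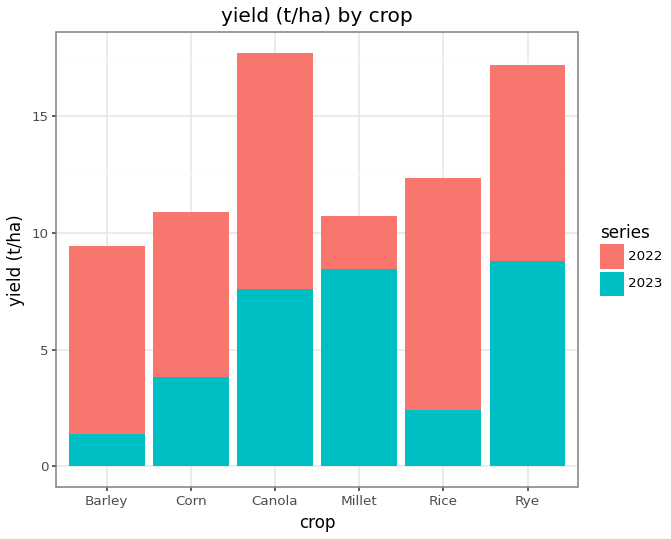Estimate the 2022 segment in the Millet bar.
≈ 2

2022 top ≈ 10, bottom ≈ 8; segment ≈ 2.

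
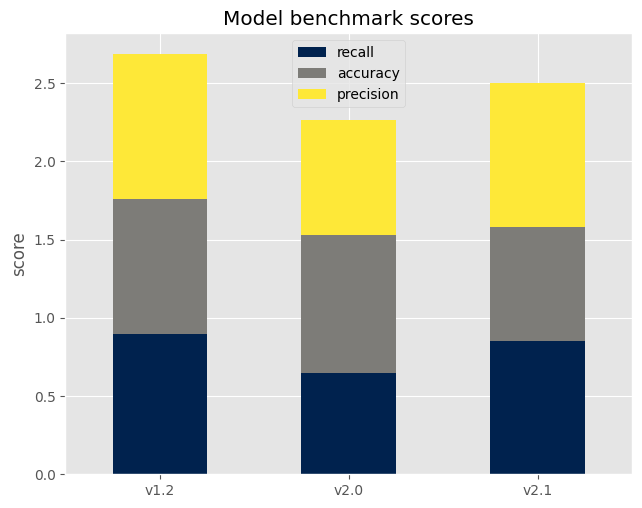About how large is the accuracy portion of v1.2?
accuracy top ≈ 2.0, bottom ≈ 1.0; segment ≈ 1.0.

≈ 1.0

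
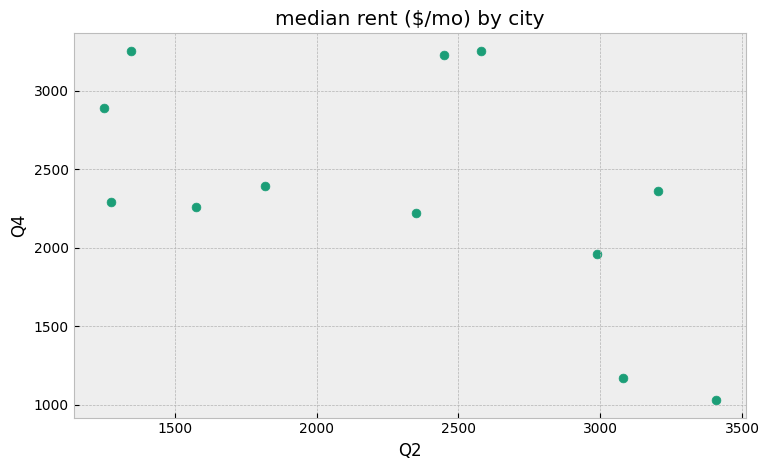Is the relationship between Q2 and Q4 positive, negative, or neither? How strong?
Points are negatively correlated; moderate (|r| ≈ 0.6).

negative, moderate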